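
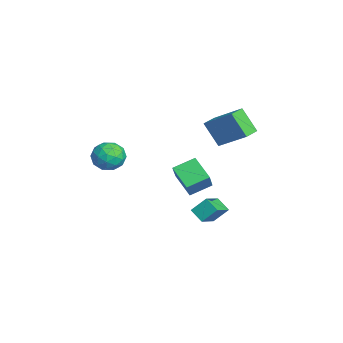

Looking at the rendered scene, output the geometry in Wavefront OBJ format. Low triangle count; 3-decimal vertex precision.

v -3.708 -2.22 -0.846
v -3.216 -2.615 -1.593
v -3.544 -3.565 -0.027
v -3.052 -3.96 -0.774
v -2.65 -3.237 -0.253
v -2.752 -2.406 -0.758
v -4.008 -3.774 -0.862
v -4.11 -2.943 -1.367
v -3.402 -3.576 -1.603
v -2.563 -3.244 -1.226
v -4.197 -2.936 -0.394
v -3.358 -2.604 -0.017
v -3.477 -2.3 -1.291
v -3.283 -3.88 -0.329
v -3.047 -3.455 -0.022
v -2.758 -3.687 -0.461
v -3.204 -2.177 -0.801
v -2.915 -2.409 -1.24
v -2.582 -2.774 -0.452
v -3.845 -3.771 -0.38
v -3.556 -4.003 -0.819
v -4.002 -2.493 -1.159
v -3.713 -2.725 -1.598
v -4.178 -3.406 -1.168
v -3.297 -3.096 -1.736
v -3.2 -3.886 -1.255
v -3.762 -3.777 -1.306
v -3.822 -3.289 -1.604
v -2.804 -2.901 -1.515
v -2.707 -3.691 -1.034
v -2.471 -3.267 -0.727
v -2.53 -2.778 -1.024
v -2.913 -3.466 -1.521
v -4.053 -2.489 -0.586
v -3.956 -3.279 -0.105
v -4.23 -3.402 -0.596
v -4.289 -2.913 -0.893
v -3.56 -2.294 -0.365
v -3.463 -3.084 0.116
v -2.938 -2.891 -0.016
v -2.998 -2.403 -0.314
v -3.847 -2.714 -0.099
v -2.214 0.238 -1.854
v -1.136 -0.057 -0.627
v -2.468 1.429 -1.345
v -1.389 1.134 -0.118
v -1.111 0.826 -2.682
v -0.032 0.531 -1.455
v -1.364 2.017 -2.173
v -0.286 1.722 -0.946
v -0.704 0.831 -3.539
v -0.654 1.61 -2.722
v -1.735 1.578 -4.189
v -1.686 2.357 -3.372
v -0.054 1.303 -4.028
v -0.005 2.082 -3.211
v -1.086 2.05 -4.678
v -1.036 2.829 -3.861
v -4.177 3.286 -0.468
v -4.833 2.595 0.891
v -3.139 4.577 0.688
v -3.795 3.887 2.048
v -3.385 2.613 -0.428
v -4.041 1.923 0.932
v -2.347 3.905 0.729
v -3.003 3.214 2.088
f 1 38 17
f 38 12 41
f 17 41 6
f 38 41 17
f 1 17 13
f 17 6 18
f 13 18 2
f 17 18 13
f 1 13 22
f 13 2 23
f 22 23 8
f 13 23 22
f 1 22 34
f 22 8 37
f 34 37 11
f 22 37 34
f 1 34 38
f 34 11 42
f 38 42 12
f 34 42 38
f 2 18 29
f 18 6 32
f 29 32 10
f 18 32 29
f 6 41 19
f 41 12 40
f 19 40 5
f 41 40 19
f 12 42 39
f 42 11 35
f 39 35 3
f 42 35 39
f 11 37 36
f 37 8 24
f 36 24 7
f 37 24 36
f 8 23 28
f 23 2 25
f 28 25 9
f 23 25 28
f 4 30 16
f 30 10 31
f 16 31 5
f 30 31 16
f 4 16 14
f 16 5 15
f 14 15 3
f 16 15 14
f 4 14 21
f 14 3 20
f 21 20 7
f 14 20 21
f 4 21 26
f 21 7 27
f 26 27 9
f 21 27 26
f 4 26 30
f 26 9 33
f 30 33 10
f 26 33 30
f 5 31 19
f 31 10 32
f 19 32 6
f 31 32 19
f 3 15 39
f 15 5 40
f 39 40 12
f 15 40 39
f 7 20 36
f 20 3 35
f 36 35 11
f 20 35 36
f 9 27 28
f 27 7 24
f 28 24 8
f 27 24 28
f 10 33 29
f 33 9 25
f 29 25 2
f 33 25 29
f 44 46 43
f 47 44 43
f 43 46 45
f 45 47 43
f 44 50 46
f 48 44 47
f 48 50 44
f 46 50 45
f 49 47 45
f 45 50 49
f 49 48 47
f 50 48 49
f 52 54 51
f 55 52 51
f 51 54 53
f 53 55 51
f 52 58 54
f 56 52 55
f 56 58 52
f 54 58 53
f 57 55 53
f 53 58 57
f 57 56 55
f 58 56 57
f 60 62 59
f 63 60 59
f 59 62 61
f 61 63 59
f 60 66 62
f 64 60 63
f 64 66 60
f 62 66 61
f 65 63 61
f 61 66 65
f 65 64 63
f 66 64 65



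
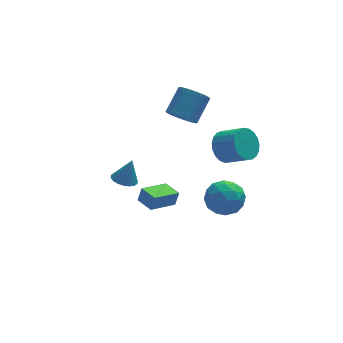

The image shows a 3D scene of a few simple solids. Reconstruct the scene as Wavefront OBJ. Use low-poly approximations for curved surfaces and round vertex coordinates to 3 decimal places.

v -1.45 -0.554 -4.112
v -1.198 -0.455 -3.212
v -1.962 0.52 -4.087
v -1.71 0.619 -3.187
v 0.11 0.201 -4.633
v 0.362 0.3 -3.733
v -0.402 1.275 -4.608
v -0.15 1.374 -3.708
v -3.446 -3.292 1.313
v -2.798 -3.012 1.061
v -2.974 -3.148 2.687
v -2.987 -2.739 1.097
v -3.268 -2.576 1.177
v -3.583 -2.555 1.283
v -3.872 -2.68 1.395
v -4.076 -2.926 1.491
v -4.156 -3.244 1.552
v -4.095 -3.572 1.565
v -3.905 -3.845 1.529
v -3.625 -4.007 1.449
v -3.309 -4.029 1.343
v -3.021 -3.904 1.231
v -2.816 -3.658 1.135
v -2.737 -3.34 1.074
v 2.086 -2.941 2.674
v 2.55 -3.23 1.801
v 3.518 -4.128 2.613
v 3.054 -3.839 3.486
v 2.777 -2.885 1.912
v 3.745 -3.782 2.725
v 2.885 -2.549 2.155
v 3.853 -3.446 2.968
v 2.854 -2.281 2.488
v 3.822 -3.178 3.3
v 2.691 -2.127 2.853
v 3.659 -3.024 3.665
v 2.423 -2.114 3.187
v 3.391 -3.011 3.999
v 2.096 -2.244 3.432
v 3.065 -3.141 4.244
v 1.768 -2.495 3.546
v 2.737 -3.392 4.358
v 1.495 -2.822 3.509
v 2.463 -3.72 4.322
v 1.324 -3.171 3.328
v 2.292 -4.068 4.14
v 1.285 -3.48 3.034
v 2.253 -4.377 3.846
v 1.384 -3.695 2.677
v 2.352 -4.593 3.49
v 1.605 -3.78 2.32
v 2.573 -4.678 3.133
v 1.908 -3.721 2.024
v 2.877 -4.618 2.837
v 2.243 -3.526 1.841
v 3.211 -4.424 2.653
v 1.996 -0.504 -3.618
v 2.671 -0.358 -2.601
v 2.449 -2.442 -3.639
v 3.124 -2.296 -2.622
v 1.9 -2.192 -2.567
v 1.62 -0.994 -2.554
v 3.5 -1.806 -3.686
v 3.22 -0.608 -3.673
v 3.601 -1.162 -2.642
v 2.612 -1.401 -1.951
v 2.508 -1.399 -4.289
v 1.519 -1.638 -3.598
v 2.294 -0.261 -3.108
v 2.826 -2.539 -3.132
v 2.107 -2.478 -3.1
v 2.504 -2.392 -2.502
v 1.676 -0.635 -3.08
v 2.073 -0.549 -2.482
v 1.619 -1.627 -2.463
v 3.047 -2.251 -3.758
v 3.444 -2.165 -3.16
v 2.616 -0.408 -3.738
v 3.013 -0.322 -3.14
v 3.501 -1.173 -3.777
v 3.237 -0.647 -2.534
v 3.504 -1.786 -2.546
v 3.725 -1.498 -3.172
v 3.56 -0.794 -3.164
v 2.656 -0.788 -2.128
v 2.922 -1.927 -2.14
v 2.202 -1.866 -2.108
v 2.038 -1.162 -2.1
v 3.203 -1.26 -2.152
v 2.198 -0.873 -4.1
v 2.464 -2.012 -4.112
v 3.082 -1.638 -4.14
v 2.918 -0.934 -4.132
v 1.616 -1.014 -3.694
v 1.883 -2.153 -3.706
v 1.56 -2.006 -3.076
v 1.395 -1.302 -3.068
v 1.917 -1.54 -4.088
v 0.548 0.581 2.609
v 1.171 0.772 1.931
v 2.135 1.751 3.094
v 1.512 1.559 3.771
v 0.935 1.05 1.892
v 1.899 2.029 3.055
v 0.64 1.257 1.962
v 1.605 2.236 3.125
v 0.332 1.361 2.131
v 1.296 2.34 3.294
v 0.056 1.346 2.372
v 1.02 2.325 3.535
v -0.145 1.214 2.65
v 0.819 2.193 3.812
v -0.24 0.986 2.921
v 0.724 1.965 4.083
v -0.216 0.697 3.144
v 0.748 1.676 4.307
v -0.075 0.389 3.286
v 0.889 1.368 4.449
v 0.161 0.111 3.325
v 1.125 1.09 4.488
v 0.455 -0.096 3.255
v 1.42 0.883 4.418
v 0.764 -0.2 3.086
v 1.728 0.779 4.249
v 1.04 -0.185 2.845
v 2.004 0.794 4.008
v 1.241 -0.053 2.568
v 2.205 0.926 3.73
v 1.336 0.175 2.297
v 2.3 1.154 3.459
v 1.312 0.464 2.073
v 2.276 1.443 3.236
f 2 4 1
f 5 2 1
f 1 4 3
f 3 5 1
f 2 8 4
f 6 2 5
f 6 8 2
f 4 8 3
f 7 5 3
f 3 8 7
f 7 6 5
f 8 6 7
f 10 9 12
f 10 12 11
f 12 9 13
f 12 13 11
f 13 9 14
f 13 14 11
f 14 9 15
f 14 15 11
f 15 9 16
f 15 16 11
f 16 9 17
f 16 17 11
f 17 9 18
f 17 18 11
f 18 9 19
f 18 19 11
f 19 9 20
f 19 20 11
f 20 9 21
f 20 21 11
f 21 9 22
f 21 22 11
f 22 9 23
f 22 23 11
f 23 9 24
f 23 24 11
f 24 9 10
f 24 10 11
f 26 25 29
f 26 29 27
f 27 29 30
f 27 30 28
f 29 25 31
f 29 31 30
f 30 31 32
f 30 32 28
f 31 25 33
f 31 33 32
f 32 33 34
f 32 34 28
f 33 25 35
f 33 35 34
f 34 35 36
f 34 36 28
f 35 25 37
f 35 37 36
f 36 37 38
f 36 38 28
f 37 25 39
f 37 39 38
f 38 39 40
f 38 40 28
f 39 25 41
f 39 41 40
f 40 41 42
f 40 42 28
f 41 25 43
f 41 43 42
f 42 43 44
f 42 44 28
f 43 25 45
f 43 45 44
f 44 45 46
f 44 46 28
f 45 25 47
f 45 47 46
f 46 47 48
f 46 48 28
f 47 25 49
f 47 49 48
f 48 49 50
f 48 50 28
f 49 25 51
f 49 51 50
f 50 51 52
f 50 52 28
f 51 25 53
f 51 53 52
f 52 53 54
f 52 54 28
f 53 25 55
f 53 55 54
f 54 55 56
f 54 56 28
f 55 25 26
f 55 26 56
f 56 26 27
f 56 27 28
f 57 94 73
f 94 68 97
f 73 97 62
f 94 97 73
f 57 73 69
f 73 62 74
f 69 74 58
f 73 74 69
f 57 69 78
f 69 58 79
f 78 79 64
f 69 79 78
f 57 78 90
f 78 64 93
f 90 93 67
f 78 93 90
f 57 90 94
f 90 67 98
f 94 98 68
f 90 98 94
f 58 74 85
f 74 62 88
f 85 88 66
f 74 88 85
f 62 97 75
f 97 68 96
f 75 96 61
f 97 96 75
f 68 98 95
f 98 67 91
f 95 91 59
f 98 91 95
f 67 93 92
f 93 64 80
f 92 80 63
f 93 80 92
f 64 79 84
f 79 58 81
f 84 81 65
f 79 81 84
f 60 86 72
f 86 66 87
f 72 87 61
f 86 87 72
f 60 72 70
f 72 61 71
f 70 71 59
f 72 71 70
f 60 70 77
f 70 59 76
f 77 76 63
f 70 76 77
f 60 77 82
f 77 63 83
f 82 83 65
f 77 83 82
f 60 82 86
f 82 65 89
f 86 89 66
f 82 89 86
f 61 87 75
f 87 66 88
f 75 88 62
f 87 88 75
f 59 71 95
f 71 61 96
f 95 96 68
f 71 96 95
f 63 76 92
f 76 59 91
f 92 91 67
f 76 91 92
f 65 83 84
f 83 63 80
f 84 80 64
f 83 80 84
f 66 89 85
f 89 65 81
f 85 81 58
f 89 81 85
f 100 99 103
f 100 103 101
f 101 103 104
f 101 104 102
f 103 99 105
f 103 105 104
f 104 105 106
f 104 106 102
f 105 99 107
f 105 107 106
f 106 107 108
f 106 108 102
f 107 99 109
f 107 109 108
f 108 109 110
f 108 110 102
f 109 99 111
f 109 111 110
f 110 111 112
f 110 112 102
f 111 99 113
f 111 113 112
f 112 113 114
f 112 114 102
f 113 99 115
f 113 115 114
f 114 115 116
f 114 116 102
f 115 99 117
f 115 117 116
f 116 117 118
f 116 118 102
f 117 99 119
f 117 119 118
f 118 119 120
f 118 120 102
f 119 99 121
f 119 121 120
f 120 121 122
f 120 122 102
f 121 99 123
f 121 123 122
f 122 123 124
f 122 124 102
f 123 99 125
f 123 125 124
f 124 125 126
f 124 126 102
f 125 99 127
f 125 127 126
f 126 127 128
f 126 128 102
f 127 99 129
f 127 129 128
f 128 129 130
f 128 130 102
f 129 99 131
f 129 131 130
f 130 131 132
f 130 132 102
f 131 99 100
f 131 100 132
f 132 100 101
f 132 101 102



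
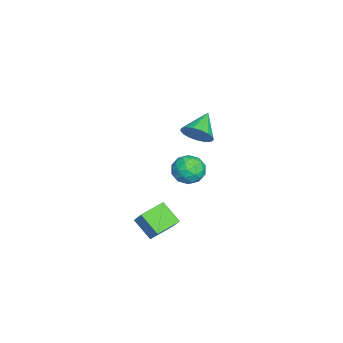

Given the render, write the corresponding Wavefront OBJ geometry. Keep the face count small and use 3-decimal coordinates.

v 2.783 -0.101 3.479
v 3.326 0.153 4.203
v 1.417 0.361 4.341
v 3.296 0.527 3.954
v 3.148 0.757 3.597
v 2.917 0.79 3.213
v 2.655 0.62 2.889
v 2.422 0.284 2.701
v 2.272 -0.141 2.691
v 2.239 -0.556 2.861
v 2.331 -0.867 3.173
v 2.526 -1.002 3.555
v 2.78 -0.931 3.92
v 3.035 -0.67 4.183
v 3.232 -0.279 4.285
v 1.72 -2.418 -3.368
v 2.908 -1.879 -1.973
v 2.416 -1.455 -4.333
v 3.604 -0.916 -2.938
v 2.676 -3.504 -3.762
v 3.864 -2.965 -2.367
v 3.372 -2.541 -4.727
v 4.56 -2.002 -3.332
v -1.759 -0.681 -1.493
v -1.337 -0.028 -2.186
v -0.503 -1.772 -1.754
v -0.081 -1.119 -2.447
v -0.087 -0.872 -1.436
v -0.864 -0.198 -1.274
v -0.976 -1.602 -2.666
v -1.753 -0.928 -2.504
v -0.853 -0.598 -2.91
v -0.303 -0.147 -2.15
v -1.537 -1.653 -1.79
v -0.987 -1.202 -1.03
v -1.659 -0.259 -1.817
v -0.181 -1.541 -2.123
v -0.185 -1.396 -1.529
v 0.063 -1.013 -1.936
v -1.38 -0.358 -1.281
v -1.132 0.025 -1.688
v -0.397 -0.471 -1.247
v -0.708 -1.825 -2.252
v -0.46 -1.442 -2.659
v -1.903 -0.787 -2.004
v -1.655 -0.404 -2.411
v -1.443 -1.329 -2.693
v -1.126 -0.21 -2.65
v -0.387 -0.851 -2.803
v -0.914 -1.135 -2.932
v -1.37 -0.739 -2.837
v -0.803 0.055 -2.203
v -0.064 -0.586 -2.356
v -0.068 -0.441 -1.762
v -0.524 -0.045 -1.667
v -0.518 -0.28 -2.629
v -1.776 -1.214 -1.584
v -1.037 -1.855 -1.737
v -1.316 -1.755 -2.273
v -1.772 -1.359 -2.178
v -1.453 -0.949 -1.137
v -0.714 -1.59 -1.29
v -0.47 -1.061 -1.103
v -0.926 -0.665 -1.008
v -1.322 -1.52 -1.311
f 2 1 4
f 2 4 3
f 4 1 5
f 4 5 3
f 5 1 6
f 5 6 3
f 6 1 7
f 6 7 3
f 7 1 8
f 7 8 3
f 8 1 9
f 8 9 3
f 9 1 10
f 9 10 3
f 10 1 11
f 10 11 3
f 11 1 12
f 11 12 3
f 12 1 13
f 12 13 3
f 13 1 14
f 13 14 3
f 14 1 15
f 14 15 3
f 15 1 2
f 15 2 3
f 17 19 16
f 20 17 16
f 16 19 18
f 18 20 16
f 17 23 19
f 21 17 20
f 21 23 17
f 19 23 18
f 22 20 18
f 18 23 22
f 22 21 20
f 23 21 22
f 24 61 40
f 61 35 64
f 40 64 29
f 61 64 40
f 24 40 36
f 40 29 41
f 36 41 25
f 40 41 36
f 24 36 45
f 36 25 46
f 45 46 31
f 36 46 45
f 24 45 57
f 45 31 60
f 57 60 34
f 45 60 57
f 24 57 61
f 57 34 65
f 61 65 35
f 57 65 61
f 25 41 52
f 41 29 55
f 52 55 33
f 41 55 52
f 29 64 42
f 64 35 63
f 42 63 28
f 64 63 42
f 35 65 62
f 65 34 58
f 62 58 26
f 65 58 62
f 34 60 59
f 60 31 47
f 59 47 30
f 60 47 59
f 31 46 51
f 46 25 48
f 51 48 32
f 46 48 51
f 27 53 39
f 53 33 54
f 39 54 28
f 53 54 39
f 27 39 37
f 39 28 38
f 37 38 26
f 39 38 37
f 27 37 44
f 37 26 43
f 44 43 30
f 37 43 44
f 27 44 49
f 44 30 50
f 49 50 32
f 44 50 49
f 27 49 53
f 49 32 56
f 53 56 33
f 49 56 53
f 28 54 42
f 54 33 55
f 42 55 29
f 54 55 42
f 26 38 62
f 38 28 63
f 62 63 35
f 38 63 62
f 30 43 59
f 43 26 58
f 59 58 34
f 43 58 59
f 32 50 51
f 50 30 47
f 51 47 31
f 50 47 51
f 33 56 52
f 56 32 48
f 52 48 25
f 56 48 52



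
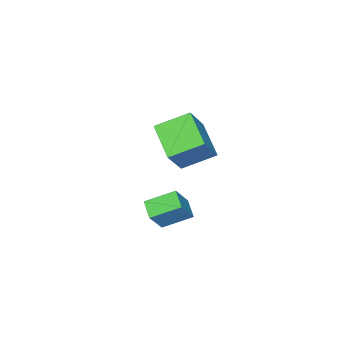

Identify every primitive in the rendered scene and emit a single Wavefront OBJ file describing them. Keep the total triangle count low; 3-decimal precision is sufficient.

v 1.489 -0.266 2.374
v 0.938 -1.02 2.76
v 0.512 0.785 3.032
v -0.039 0.032 3.418
v 2.399 -0.252 3.702
v 1.848 -1.005 4.088
v 1.422 0.8 4.36
v 0.871 0.046 4.746
v -4.136 -4.383 3.102
v -5.401 -3.176 3.895
v -3.161 -2.776 2.212
v -4.426 -1.569 3.005
v -2.854 -4.191 4.855
v -4.119 -2.984 5.648
v -1.879 -2.584 3.965
v -3.144 -1.377 4.758
f 2 4 1
f 5 2 1
f 1 4 3
f 3 5 1
f 2 8 4
f 6 2 5
f 6 8 2
f 4 8 3
f 7 5 3
f 3 8 7
f 7 6 5
f 8 6 7
f 10 12 9
f 13 10 9
f 9 12 11
f 11 13 9
f 10 16 12
f 14 10 13
f 14 16 10
f 12 16 11
f 15 13 11
f 11 16 15
f 15 14 13
f 16 14 15



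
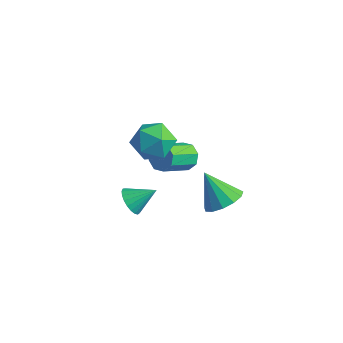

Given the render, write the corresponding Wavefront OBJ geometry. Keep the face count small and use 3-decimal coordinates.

v -3.583 -1.839 3.126
v -2.804 -1.094 2.626
v -2.336 -3.286 2.914
v -1.557 -2.541 2.414
v -1.813 -2.444 3.57
v -2.584 -1.549 3.701
v -2.556 -2.831 1.839
v -3.327 -1.936 1.97
v -2.17 -1.707 1.83
v -1.71 -1.468 2.9
v -3.43 -2.912 2.64
v -2.97 -2.673 3.71
v -2.801 0.385 -0.547
v -2.02 0.265 -0.567
v -2.238 -1.305 0.387
v -3.019 -1.185 0.407
v -2.193 0.583 -0.082
v -2.411 -0.987 0.871
v -2.722 0.785 0.13
v -2.94 -0.785 1.083
v -3.297 0.753 -0.054
v -3.515 -0.817 0.899
v -3.582 0.505 -0.527
v -3.8 -1.065 0.427
v -3.409 0.187 -1.011
v -3.627 -1.383 -0.058
v -2.88 -0.015 -1.223
v -3.098 -1.585 -0.27
v -2.305 0.017 -1.039
v -2.523 -1.553 -0.086
v -4.404 -1.872 -3.649
v -4.08 -1.571 -4.351
v -3.556 -0.928 -2.851
v -4.353 -1.365 -4.304
v -4.635 -1.247 -4.144
v -4.877 -1.237 -3.898
v -5.038 -1.337 -3.609
v -5.088 -1.53 -3.327
v -5.021 -1.781 -3.101
v -4.847 -2.049 -2.969
v -4.596 -2.286 -2.955
v -4.313 -2.451 -3.061
v -4.045 -2.517 -3.269
v -3.839 -2.471 -3.542
v -3.731 -2.321 -3.834
v -3.74 -2.094 -4.094
v -3.863 -1.829 -4.277
v -0.664 0.759 -3.015
v 0.134 1.13 -2.372
v -1.876 0.681 -1.465
v -0.164 1.625 -2.58
v -0.621 1.845 -2.927
v -1.092 1.72 -3.301
v -1.426 1.29 -3.585
v -1.519 0.692 -3.688
v -1.34 0.115 -3.577
v -0.946 -0.257 -3.288
v -0.463 -0.307 -2.912
v -0.043 -0.018 -2.57
v 0.179 0.518 -2.368
f 1 12 6
f 1 6 2
f 1 2 8
f 1 8 11
f 1 11 12
f 2 6 10
f 6 12 5
f 12 11 3
f 11 8 7
f 8 2 9
f 4 10 5
f 4 5 3
f 4 3 7
f 4 7 9
f 4 9 10
f 5 10 6
f 3 5 12
f 7 3 11
f 9 7 8
f 10 9 2
f 14 13 17
f 14 17 15
f 15 17 18
f 15 18 16
f 17 13 19
f 17 19 18
f 18 19 20
f 18 20 16
f 19 13 21
f 19 21 20
f 20 21 22
f 20 22 16
f 21 13 23
f 21 23 22
f 22 23 24
f 22 24 16
f 23 13 25
f 23 25 24
f 24 25 26
f 24 26 16
f 25 13 27
f 25 27 26
f 26 27 28
f 26 28 16
f 27 13 29
f 27 29 28
f 28 29 30
f 28 30 16
f 29 13 14
f 29 14 30
f 30 14 15
f 30 15 16
f 32 31 34
f 32 34 33
f 34 31 35
f 34 35 33
f 35 31 36
f 35 36 33
f 36 31 37
f 36 37 33
f 37 31 38
f 37 38 33
f 38 31 39
f 38 39 33
f 39 31 40
f 39 40 33
f 40 31 41
f 40 41 33
f 41 31 42
f 41 42 33
f 42 31 43
f 42 43 33
f 43 31 44
f 43 44 33
f 44 31 45
f 44 45 33
f 45 31 46
f 45 46 33
f 46 31 47
f 46 47 33
f 47 31 32
f 47 32 33
f 49 48 51
f 49 51 50
f 51 48 52
f 51 52 50
f 52 48 53
f 52 53 50
f 53 48 54
f 53 54 50
f 54 48 55
f 54 55 50
f 55 48 56
f 55 56 50
f 56 48 57
f 56 57 50
f 57 48 58
f 57 58 50
f 58 48 59
f 58 59 50
f 59 48 60
f 59 60 50
f 60 48 49
f 60 49 50



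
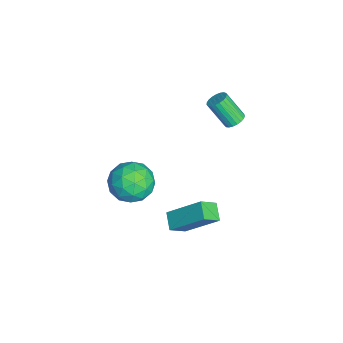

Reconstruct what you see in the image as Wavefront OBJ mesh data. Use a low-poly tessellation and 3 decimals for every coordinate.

v 2.552 0.308 -1.934
v 3.005 1.768 -0.598
v 2.14 0.99 -2.539
v 2.593 2.449 -1.202
v 3.347 0.431 -2.338
v 3.8 1.89 -1.001
v 2.935 1.112 -2.942
v 3.388 2.572 -1.606
v 1.119 -0.847 -0.749
v 1.913 -0.166 -0.431
v 2.027 -2.214 -0.089
v 2.821 -1.533 0.229
v 1.846 -1.505 0.724
v 1.285 -0.66 0.315
v 2.655 -1.72 -0.835
v 2.094 -0.875 -1.244
v 2.863 -0.706 -0.484
v 2.362 -0.572 0.479
v 1.578 -1.808 -0.999
v 1.077 -1.674 -0.036
v 1.436 -0.386 -0.648
v 2.504 -1.994 0.128
v 1.931 -1.977 0.419
v 2.397 -1.576 0.606
v 1.067 -0.677 -0.21
v 1.534 -0.276 -0.023
v 1.494 -1.063 0.656
v 2.406 -2.104 -0.497
v 2.873 -1.703 -0.31
v 1.543 -0.804 -1.126
v 2.009 -0.403 -0.939
v 2.446 -1.317 -1.176
v 2.461 -0.303 -0.493
v 2.995 -1.107 -0.104
v 2.897 -1.217 -0.73
v 2.567 -0.72 -0.97
v 2.167 -0.225 0.074
v 2.701 -1.028 0.462
v 2.128 -1.012 0.752
v 1.798 -0.515 0.512
v 2.725 -0.542 0.042
v 1.239 -1.352 -0.982
v 1.773 -2.155 -0.594
v 2.142 -1.865 -1.032
v 1.812 -1.368 -1.272
v 0.945 -1.273 -0.416
v 1.479 -2.077 -0.027
v 1.373 -1.66 0.45
v 1.043 -1.163 0.21
v 1.215 -1.838 -0.562
v 0.66 3.256 2.759
v 1.103 3.003 2.729
v 0.742 2.232 3.891
v 0.3 2.484 3.921
v 1.154 3.167 2.854
v 0.793 2.396 4.015
v 1.119 3.346 2.962
v 0.759 2.575 4.124
v 1.006 3.51 3.035
v 0.645 2.739 4.197
v 0.832 3.629 3.061
v 0.472 2.858 4.222
v 0.629 3.684 3.034
v 0.269 2.913 4.196
v 0.431 3.665 2.96
v 0.071 2.894 4.121
v 0.273 3.575 2.851
v -0.087 2.804 4.013
v 0.182 3.429 2.726
v -0.179 2.658 3.888
v 0.173 3.254 2.607
v -0.187 2.483 3.769
v 0.249 3.079 2.515
v -0.111 2.308 3.676
v 0.396 2.935 2.464
v 0.035 2.163 3.626
v 0.588 2.845 2.465
v 0.228 2.074 3.626
v 0.793 2.827 2.516
v 0.433 2.056 3.678
v 0.975 2.883 2.61
v 0.615 2.112 3.771
f 2 4 1
f 5 2 1
f 1 4 3
f 3 5 1
f 2 8 4
f 6 2 5
f 6 8 2
f 4 8 3
f 7 5 3
f 3 8 7
f 7 6 5
f 8 6 7
f 9 46 25
f 46 20 49
f 25 49 14
f 46 49 25
f 9 25 21
f 25 14 26
f 21 26 10
f 25 26 21
f 9 21 30
f 21 10 31
f 30 31 16
f 21 31 30
f 9 30 42
f 30 16 45
f 42 45 19
f 30 45 42
f 9 42 46
f 42 19 50
f 46 50 20
f 42 50 46
f 10 26 37
f 26 14 40
f 37 40 18
f 26 40 37
f 14 49 27
f 49 20 48
f 27 48 13
f 49 48 27
f 20 50 47
f 50 19 43
f 47 43 11
f 50 43 47
f 19 45 44
f 45 16 32
f 44 32 15
f 45 32 44
f 16 31 36
f 31 10 33
f 36 33 17
f 31 33 36
f 12 38 24
f 38 18 39
f 24 39 13
f 38 39 24
f 12 24 22
f 24 13 23
f 22 23 11
f 24 23 22
f 12 22 29
f 22 11 28
f 29 28 15
f 22 28 29
f 12 29 34
f 29 15 35
f 34 35 17
f 29 35 34
f 12 34 38
f 34 17 41
f 38 41 18
f 34 41 38
f 13 39 27
f 39 18 40
f 27 40 14
f 39 40 27
f 11 23 47
f 23 13 48
f 47 48 20
f 23 48 47
f 15 28 44
f 28 11 43
f 44 43 19
f 28 43 44
f 17 35 36
f 35 15 32
f 36 32 16
f 35 32 36
f 18 41 37
f 41 17 33
f 37 33 10
f 41 33 37
f 52 51 55
f 52 55 53
f 53 55 56
f 53 56 54
f 55 51 57
f 55 57 56
f 56 57 58
f 56 58 54
f 57 51 59
f 57 59 58
f 58 59 60
f 58 60 54
f 59 51 61
f 59 61 60
f 60 61 62
f 60 62 54
f 61 51 63
f 61 63 62
f 62 63 64
f 62 64 54
f 63 51 65
f 63 65 64
f 64 65 66
f 64 66 54
f 65 51 67
f 65 67 66
f 66 67 68
f 66 68 54
f 67 51 69
f 67 69 68
f 68 69 70
f 68 70 54
f 69 51 71
f 69 71 70
f 70 71 72
f 70 72 54
f 71 51 73
f 71 73 72
f 72 73 74
f 72 74 54
f 73 51 75
f 73 75 74
f 74 75 76
f 74 76 54
f 75 51 77
f 75 77 76
f 76 77 78
f 76 78 54
f 77 51 79
f 77 79 78
f 78 79 80
f 78 80 54
f 79 51 81
f 79 81 80
f 80 81 82
f 80 82 54
f 81 51 52
f 81 52 82
f 82 52 53
f 82 53 54



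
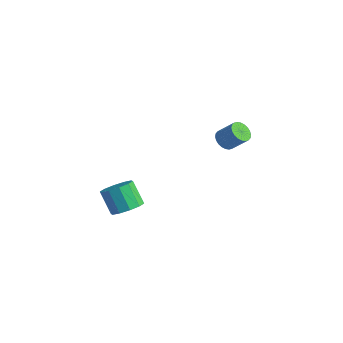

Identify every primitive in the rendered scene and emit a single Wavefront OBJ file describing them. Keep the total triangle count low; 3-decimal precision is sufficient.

v -3.252 -2.565 -3.879
v -2.659 -2.912 -3.432
v -3.454 -2.882 -2.354
v -4.048 -2.535 -2.801
v -2.602 -2.409 -3.404
v -3.398 -2.379 -2.326
v -2.794 -1.966 -3.558
v -3.589 -1.936 -2.48
v -3.161 -1.751 -3.834
v -3.956 -1.721 -2.756
v -3.562 -1.848 -4.128
v -4.358 -1.818 -3.05
v -3.846 -2.218 -4.326
v -4.641 -2.188 -3.248
v -3.902 -2.721 -4.354
v -4.698 -2.691 -3.276
v -3.711 -3.164 -4.2
v -4.506 -3.134 -3.122
v -3.344 -3.379 -3.924
v -4.139 -3.349 -2.846
v -2.942 -3.282 -3.63
v -3.738 -3.252 -2.552
v -3.22 3.453 -2.102
v -2.798 3.092 -2.329
v -2.059 3.425 -1.485
v -2.48 3.787 -1.258
v -2.755 3.291 -2.445
v -2.016 3.624 -1.601
v -2.783 3.514 -2.509
v -2.044 3.848 -1.665
v -2.877 3.729 -2.51
v -2.138 4.062 -1.667
v -3.024 3.901 -2.45
v -2.285 4.234 -1.607
v -3.2 4.005 -2.337
v -2.461 4.338 -1.493
v -3.38 4.025 -2.188
v -2.64 4.359 -1.344
v -3.534 3.958 -2.025
v -2.795 4.292 -1.182
v -3.641 3.815 -1.875
v -2.902 4.148 -1.031
v -3.684 3.616 -1.759
v -2.945 3.949 -0.915
v -3.656 3.392 -1.695
v -2.917 3.726 -0.851
v -3.562 3.178 -1.693
v -2.823 3.511 -0.85
v -3.415 3.006 -1.753
v -2.676 3.339 -0.91
v -3.239 2.902 -1.867
v -2.5 3.235 -1.023
v -3.06 2.881 -2.016
v -2.32 3.215 -1.172
v -2.905 2.948 -2.178
v -2.166 3.282 -1.335
f 2 1 5
f 2 5 3
f 3 5 6
f 3 6 4
f 5 1 7
f 5 7 6
f 6 7 8
f 6 8 4
f 7 1 9
f 7 9 8
f 8 9 10
f 8 10 4
f 9 1 11
f 9 11 10
f 10 11 12
f 10 12 4
f 11 1 13
f 11 13 12
f 12 13 14
f 12 14 4
f 13 1 15
f 13 15 14
f 14 15 16
f 14 16 4
f 15 1 17
f 15 17 16
f 16 17 18
f 16 18 4
f 17 1 19
f 17 19 18
f 18 19 20
f 18 20 4
f 19 1 21
f 19 21 20
f 20 21 22
f 20 22 4
f 21 1 2
f 21 2 22
f 22 2 3
f 22 3 4
f 24 23 27
f 24 27 25
f 25 27 28
f 25 28 26
f 27 23 29
f 27 29 28
f 28 29 30
f 28 30 26
f 29 23 31
f 29 31 30
f 30 31 32
f 30 32 26
f 31 23 33
f 31 33 32
f 32 33 34
f 32 34 26
f 33 23 35
f 33 35 34
f 34 35 36
f 34 36 26
f 35 23 37
f 35 37 36
f 36 37 38
f 36 38 26
f 37 23 39
f 37 39 38
f 38 39 40
f 38 40 26
f 39 23 41
f 39 41 40
f 40 41 42
f 40 42 26
f 41 23 43
f 41 43 42
f 42 43 44
f 42 44 26
f 43 23 45
f 43 45 44
f 44 45 46
f 44 46 26
f 45 23 47
f 45 47 46
f 46 47 48
f 46 48 26
f 47 23 49
f 47 49 48
f 48 49 50
f 48 50 26
f 49 23 51
f 49 51 50
f 50 51 52
f 50 52 26
f 51 23 53
f 51 53 52
f 52 53 54
f 52 54 26
f 53 23 55
f 53 55 54
f 54 55 56
f 54 56 26
f 55 23 24
f 55 24 56
f 56 24 25
f 56 25 26



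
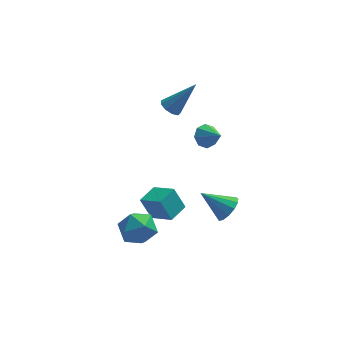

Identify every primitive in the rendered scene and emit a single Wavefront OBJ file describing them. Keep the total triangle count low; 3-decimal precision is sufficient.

v 0.18 -1.562 -2.974
v 0.94 -1.833 -3.563
v -0.28 -3.107 -2.857
v 0.48 -3.378 -3.446
v 0.659 -3.038 -2.523
v 0.943 -2.084 -2.596
v -0.283 -2.856 -3.824
v 0.001 -1.902 -3.897
v 0.654 -2.633 -4.088
v 1.236 -2.746 -3.284
v -0.576 -2.194 -3.136
v 0.006 -2.307 -2.332
v 4.453 -1.918 -2.451
v 4.813 -1.313 -2.165
v 3.207 -1.622 -1.509
v 4.591 -1.172 -2.502
v 4.325 -1.268 -2.824
v 4.1 -1.57 -3.027
v 3.986 -1.982 -3.048
v 4.021 -2.374 -2.879
v 4.193 -2.621 -2.574
v 4.447 -2.645 -2.231
v 4.704 -2.438 -1.957
v 4.88 -2.066 -1.84
v 4.921 -1.646 -1.918
v 1.916 -1.03 -4.025
v 1.389 -0.81 -2.868
v 1.002 -0.245 -4.589
v 0.476 -0.025 -3.432
v 2.584 -0.155 -3.888
v 2.058 0.065 -2.731
v 1.671 0.63 -4.452
v 1.144 0.85 -3.295
v 2.022 3.822 0.08
v 2.367 3.385 -0.143
v 3.238 3.998 1.62
v 2.494 3.749 -0.284
v 2.399 4.147 -0.255
v 2.129 4.394 -0.069
v 1.808 4.373 0.186
v 1.588 4.094 0.392
v 1.571 3.689 0.452
v 1.765 3.345 0.337
v 2.079 3.226 0.103
v 3.672 2.73 -1.187
v 4.102 2.631 -1.718
v 4.328 1.97 -0.513
v 4.251 3.033 -1.409
v 4.06 3.258 -0.971
v 3.642 3.173 -0.659
v 3.241 2.829 -0.657
v 3.093 2.427 -0.966
v 3.284 2.203 -1.404
v 3.702 2.287 -1.716
f 1 12 6
f 1 6 2
f 1 2 8
f 1 8 11
f 1 11 12
f 2 6 10
f 6 12 5
f 12 11 3
f 11 8 7
f 8 2 9
f 4 10 5
f 4 5 3
f 4 3 7
f 4 7 9
f 4 9 10
f 5 10 6
f 3 5 12
f 7 3 11
f 9 7 8
f 10 9 2
f 14 13 16
f 14 16 15
f 16 13 17
f 16 17 15
f 17 13 18
f 17 18 15
f 18 13 19
f 18 19 15
f 19 13 20
f 19 20 15
f 20 13 21
f 20 21 15
f 21 13 22
f 21 22 15
f 22 13 23
f 22 23 15
f 23 13 24
f 23 24 15
f 24 13 25
f 24 25 15
f 25 13 14
f 25 14 15
f 27 29 26
f 30 27 26
f 26 29 28
f 28 30 26
f 27 33 29
f 31 27 30
f 31 33 27
f 29 33 28
f 32 30 28
f 28 33 32
f 32 31 30
f 33 31 32
f 35 34 37
f 35 37 36
f 37 34 38
f 37 38 36
f 38 34 39
f 38 39 36
f 39 34 40
f 39 40 36
f 40 34 41
f 40 41 36
f 41 34 42
f 41 42 36
f 42 34 43
f 42 43 36
f 43 34 44
f 43 44 36
f 44 34 35
f 44 35 36
f 46 45 48
f 46 48 47
f 48 45 49
f 48 49 47
f 49 45 50
f 49 50 47
f 50 45 51
f 50 51 47
f 51 45 52
f 51 52 47
f 52 45 53
f 52 53 47
f 53 45 54
f 53 54 47
f 54 45 46
f 54 46 47



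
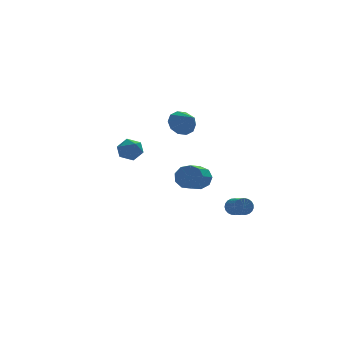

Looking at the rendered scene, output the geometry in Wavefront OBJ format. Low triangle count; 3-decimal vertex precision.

v 0.721 -2.857 0.236
v 1.278 -3.036 0.825
v 0.276 -4.222 1.412
v -0.281 -4.043 0.824
v 0.918 -2.639 1.012
v -0.083 -3.825 1.6
v 0.466 -2.344 0.837
v -0.536 -3.53 1.425
v 0.133 -2.289 0.38
v -0.869 -3.475 0.968
v 0.075 -2.5 -0.144
v -0.927 -3.686 0.444
v 0.319 -2.878 -0.49
v -0.682 -4.064 0.098
v 0.751 -3.246 -0.496
v -0.25 -4.432 0.091
v 1.169 -3.432 -0.16
v 0.168 -4.618 0.427
v 1.377 -3.349 0.362
v 0.376 -4.535 0.949
v 2.425 4.374 1.997
v 3.335 4.456 1.739
v 2.755 3.126 2.763
v 3.263 4.747 2.244
v 2.871 4.895 2.655
v 2.308 4.844 2.815
v 1.79 4.614 2.662
v 1.515 4.291 2.256
v 1.587 4.001 1.751
v 1.979 3.852 1.34
v 2.541 3.903 1.18
v 3.06 4.134 1.332
v 2.72 -3.279 -2.094
v 3.072 -3.08 -1.652
v 3.193 -4.202 -1.243
v 2.84 -4.401 -1.686
v 2.846 -3.066 -1.548
v 2.966 -4.188 -1.139
v 2.598 -3.09 -1.538
v 2.718 -4.212 -1.13
v 2.371 -3.146 -1.625
v 2.491 -4.267 -1.216
v 2.204 -3.225 -1.793
v 2.324 -4.347 -1.384
v 2.126 -3.313 -2.013
v 2.247 -4.435 -1.604
v 2.151 -3.396 -2.247
v 2.272 -4.518 -1.838
v 2.275 -3.458 -2.455
v 2.395 -4.58 -2.046
v 2.475 -3.49 -2.6
v 2.595 -4.611 -2.191
v 2.718 -3.485 -2.658
v 2.838 -4.606 -2.249
v 2.961 -3.444 -2.618
v 3.081 -4.566 -2.21
v 3.162 -3.375 -2.488
v 3.282 -4.497 -2.08
v 3.287 -3.289 -2.29
v 3.407 -4.411 -1.881
v 3.314 -3.202 -2.058
v 3.434 -4.324 -1.649
v 3.238 -3.128 -1.832
v 3.358 -4.25 -1.423
v -2.327 2.177 1.332
v -1.864 2.181 0.604
v -1.556 1.119 1.816
v -1.093 1.123 1.088
v -1.027 1.778 1.645
v -1.503 2.432 1.346
v -1.917 0.868 1.074
v -2.393 1.522 0.775
v -1.61 1.372 0.445
v -1.061 1.935 0.798
v -2.359 1.365 1.622
v -1.81 1.928 1.975
f 2 1 5
f 2 5 3
f 3 5 6
f 3 6 4
f 5 1 7
f 5 7 6
f 6 7 8
f 6 8 4
f 7 1 9
f 7 9 8
f 8 9 10
f 8 10 4
f 9 1 11
f 9 11 10
f 10 11 12
f 10 12 4
f 11 1 13
f 11 13 12
f 12 13 14
f 12 14 4
f 13 1 15
f 13 15 14
f 14 15 16
f 14 16 4
f 15 1 17
f 15 17 16
f 16 17 18
f 16 18 4
f 17 1 19
f 17 19 18
f 18 19 20
f 18 20 4
f 19 1 2
f 19 2 20
f 20 2 3
f 20 3 4
f 22 21 24
f 22 24 23
f 24 21 25
f 24 25 23
f 25 21 26
f 25 26 23
f 26 21 27
f 26 27 23
f 27 21 28
f 27 28 23
f 28 21 29
f 28 29 23
f 29 21 30
f 29 30 23
f 30 21 31
f 30 31 23
f 31 21 32
f 31 32 23
f 32 21 22
f 32 22 23
f 34 33 37
f 34 37 35
f 35 37 38
f 35 38 36
f 37 33 39
f 37 39 38
f 38 39 40
f 38 40 36
f 39 33 41
f 39 41 40
f 40 41 42
f 40 42 36
f 41 33 43
f 41 43 42
f 42 43 44
f 42 44 36
f 43 33 45
f 43 45 44
f 44 45 46
f 44 46 36
f 45 33 47
f 45 47 46
f 46 47 48
f 46 48 36
f 47 33 49
f 47 49 48
f 48 49 50
f 48 50 36
f 49 33 51
f 49 51 50
f 50 51 52
f 50 52 36
f 51 33 53
f 51 53 52
f 52 53 54
f 52 54 36
f 53 33 55
f 53 55 54
f 54 55 56
f 54 56 36
f 55 33 57
f 55 57 56
f 56 57 58
f 56 58 36
f 57 33 59
f 57 59 58
f 58 59 60
f 58 60 36
f 59 33 61
f 59 61 60
f 60 61 62
f 60 62 36
f 61 33 63
f 61 63 62
f 62 63 64
f 62 64 36
f 63 33 34
f 63 34 64
f 64 34 35
f 64 35 36
f 65 76 70
f 65 70 66
f 65 66 72
f 65 72 75
f 65 75 76
f 66 70 74
f 70 76 69
f 76 75 67
f 75 72 71
f 72 66 73
f 68 74 69
f 68 69 67
f 68 67 71
f 68 71 73
f 68 73 74
f 69 74 70
f 67 69 76
f 71 67 75
f 73 71 72
f 74 73 66



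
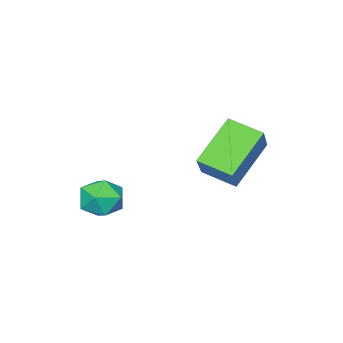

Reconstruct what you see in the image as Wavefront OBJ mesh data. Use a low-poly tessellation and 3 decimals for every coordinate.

v -0.319 1.091 0.341
v -0.023 1.39 -0.375
v 0.843 0.45 0.555
v 1.139 0.749 -0.161
v 1.007 1.261 0.48
v 0.289 1.657 0.348
v 0.531 0.183 -0.168
v -0.187 0.579 -0.3
v 0.503 0.829 -0.689
v 0.797 1.495 -0.289
v 0.023 0.345 0.469
v 0.317 1.011 0.869
v -2.19 2.694 0.904
v -3.673 2.626 2.168
v -2.551 3.835 0.542
v -4.034 3.767 1.806
v -1.306 3.313 1.974
v -2.789 3.245 3.238
v -1.667 4.454 1.612
v -3.15 4.386 2.876
f 1 12 6
f 1 6 2
f 1 2 8
f 1 8 11
f 1 11 12
f 2 6 10
f 6 12 5
f 12 11 3
f 11 8 7
f 8 2 9
f 4 10 5
f 4 5 3
f 4 3 7
f 4 7 9
f 4 9 10
f 5 10 6
f 3 5 12
f 7 3 11
f 9 7 8
f 10 9 2
f 14 16 13
f 17 14 13
f 13 16 15
f 15 17 13
f 14 20 16
f 18 14 17
f 18 20 14
f 16 20 15
f 19 17 15
f 15 20 19
f 19 18 17
f 20 18 19



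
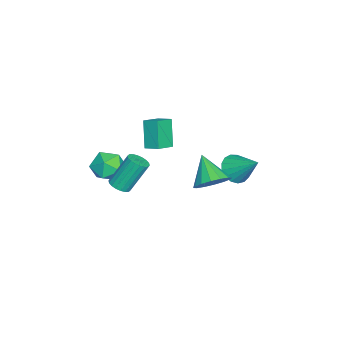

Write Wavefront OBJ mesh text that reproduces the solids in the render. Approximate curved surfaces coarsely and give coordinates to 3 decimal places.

v -3.314 2.239 -1.761
v -2.62 2.519 -2.454
v -2.566 3.661 -0.439
v -3.002 2.808 -2.548
v -3.455 2.966 -2.462
v -3.877 2.958 -2.216
v -4.169 2.786 -1.865
v -4.265 2.488 -1.49
v -4.144 2.133 -1.178
v -3.832 1.803 -0.999
v -3.401 1.572 -0.994
v -2.951 1.495 -1.166
v -2.583 1.588 -1.474
v -2.383 1.83 -1.847
v -2.396 2.166 -2.201
v -2.549 -2.01 -0.018
v -3.423 -2.306 1.654
v -2.236 -1.137 0.3
v -3.11 -1.434 1.973
v -1.47 -2.566 0.447
v -2.344 -2.863 2.12
v -1.157 -1.694 0.766
v -2.031 -1.99 2.438
v 2.349 2.183 1.163
v 3.143 2.261 1.89
v 1.231 1.317 2.477
v 2.847 2.731 1.948
v 2.418 3.055 1.796
v 1.97 3.145 1.474
v 1.623 2.977 1.069
v 1.471 2.596 0.688
v 1.555 2.104 0.436
v 1.851 1.634 0.378
v 2.28 1.31 0.53
v 2.728 1.22 0.852
v 3.075 1.388 1.258
v 3.227 1.769 1.638
v 2.638 -2.87 2.733
v 3.406 -2.561 2.034
v 2.334 -4.299 1.766
v 3.102 -3.99 1.067
v 3.375 -4.313 2.064
v 3.563 -3.429 2.662
v 2.177 -3.431 1.138
v 2.365 -2.547 1.736
v 3.121 -2.907 1.049
v 3.861 -3.452 1.621
v 1.879 -3.408 2.179
v 2.619 -3.953 2.751
v 4.235 -2.407 1.5
v 4.713 -1.962 1.413
v 4.184 -1.047 3.193
v 3.705 -1.493 3.28
v 4.483 -1.837 1.281
v 3.954 -0.922 3.06
v 4.203 -1.825 1.191
v 3.674 -0.91 2.971
v 3.93 -1.929 1.163
v 3.401 -1.014 2.943
v 3.717 -2.127 1.202
v 3.188 -1.212 2.982
v 3.606 -2.381 1.3
v 3.077 -1.466 3.079
v 3.62 -2.64 1.437
v 3.091 -1.725 3.217
v 3.756 -2.853 1.587
v 3.227 -1.938 3.367
v 3.986 -2.978 1.72
v 3.457 -2.063 3.499
v 4.266 -2.99 1.809
v 3.737 -2.075 3.589
v 4.539 -2.886 1.837
v 4.01 -1.971 3.617
v 4.752 -2.688 1.798
v 4.223 -1.773 3.578
v 4.863 -2.434 1.701
v 4.334 -1.519 3.48
v 4.849 -2.175 1.563
v 4.32 -1.26 3.343
f 2 1 4
f 2 4 3
f 4 1 5
f 4 5 3
f 5 1 6
f 5 6 3
f 6 1 7
f 6 7 3
f 7 1 8
f 7 8 3
f 8 1 9
f 8 9 3
f 9 1 10
f 9 10 3
f 10 1 11
f 10 11 3
f 11 1 12
f 11 12 3
f 12 1 13
f 12 13 3
f 13 1 14
f 13 14 3
f 14 1 15
f 14 15 3
f 15 1 2
f 15 2 3
f 17 19 16
f 20 17 16
f 16 19 18
f 18 20 16
f 17 23 19
f 21 17 20
f 21 23 17
f 19 23 18
f 22 20 18
f 18 23 22
f 22 21 20
f 23 21 22
f 25 24 27
f 25 27 26
f 27 24 28
f 27 28 26
f 28 24 29
f 28 29 26
f 29 24 30
f 29 30 26
f 30 24 31
f 30 31 26
f 31 24 32
f 31 32 26
f 32 24 33
f 32 33 26
f 33 24 34
f 33 34 26
f 34 24 35
f 34 35 26
f 35 24 36
f 35 36 26
f 36 24 37
f 36 37 26
f 37 24 25
f 37 25 26
f 38 49 43
f 38 43 39
f 38 39 45
f 38 45 48
f 38 48 49
f 39 43 47
f 43 49 42
f 49 48 40
f 48 45 44
f 45 39 46
f 41 47 42
f 41 42 40
f 41 40 44
f 41 44 46
f 41 46 47
f 42 47 43
f 40 42 49
f 44 40 48
f 46 44 45
f 47 46 39
f 51 50 54
f 51 54 52
f 52 54 55
f 52 55 53
f 54 50 56
f 54 56 55
f 55 56 57
f 55 57 53
f 56 50 58
f 56 58 57
f 57 58 59
f 57 59 53
f 58 50 60
f 58 60 59
f 59 60 61
f 59 61 53
f 60 50 62
f 60 62 61
f 61 62 63
f 61 63 53
f 62 50 64
f 62 64 63
f 63 64 65
f 63 65 53
f 64 50 66
f 64 66 65
f 65 66 67
f 65 67 53
f 66 50 68
f 66 68 67
f 67 68 69
f 67 69 53
f 68 50 70
f 68 70 69
f 69 70 71
f 69 71 53
f 70 50 72
f 70 72 71
f 71 72 73
f 71 73 53
f 72 50 74
f 72 74 73
f 73 74 75
f 73 75 53
f 74 50 76
f 74 76 75
f 75 76 77
f 75 77 53
f 76 50 78
f 76 78 77
f 77 78 79
f 77 79 53
f 78 50 51
f 78 51 79
f 79 51 52
f 79 52 53



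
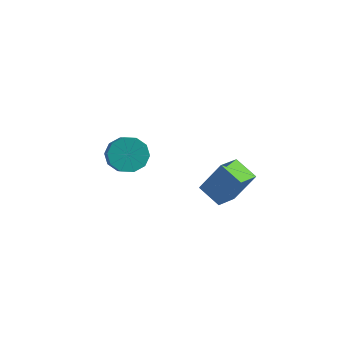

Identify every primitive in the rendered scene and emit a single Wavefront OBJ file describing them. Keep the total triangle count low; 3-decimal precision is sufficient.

v -4.04 -1.922 -0.491
v -3.146 -1.926 -1.06
v -2.425 -3.023 0.083
v -3.32 -3.018 0.651
v -3.104 -1.442 -0.621
v -2.384 -2.538 0.522
v -3.42 -1.14 -0.133
v -2.7 -2.237 1.01
v -3.973 -1.138 0.219
v -3.253 -2.234 1.361
v -4.552 -1.434 0.299
v -3.831 -2.531 1.442
v -4.935 -1.917 0.077
v -4.214 -3.014 1.22
v -4.976 -2.402 -0.362
v -4.256 -3.498 0.781
v -4.66 -2.703 -0.85
v -3.94 -3.8 0.293
v -4.107 -2.706 -1.201
v -3.387 -3.802 -0.059
v -3.529 -2.409 -1.282
v -2.808 -3.506 -0.139
v 2.117 -4.441 -0.113
v 0.898 -4.001 0.417
v 2.361 -3.068 -0.692
v 1.142 -2.628 -0.162
v 3.018 -3.912 1.522
v 1.799 -3.472 2.052
v 3.262 -2.539 0.943
v 2.043 -2.099 1.473
f 2 1 5
f 2 5 3
f 3 5 6
f 3 6 4
f 5 1 7
f 5 7 6
f 6 7 8
f 6 8 4
f 7 1 9
f 7 9 8
f 8 9 10
f 8 10 4
f 9 1 11
f 9 11 10
f 10 11 12
f 10 12 4
f 11 1 13
f 11 13 12
f 12 13 14
f 12 14 4
f 13 1 15
f 13 15 14
f 14 15 16
f 14 16 4
f 15 1 17
f 15 17 16
f 16 17 18
f 16 18 4
f 17 1 19
f 17 19 18
f 18 19 20
f 18 20 4
f 19 1 21
f 19 21 20
f 20 21 22
f 20 22 4
f 21 1 2
f 21 2 22
f 22 2 3
f 22 3 4
f 24 26 23
f 27 24 23
f 23 26 25
f 25 27 23
f 24 30 26
f 28 24 27
f 28 30 24
f 26 30 25
f 29 27 25
f 25 30 29
f 29 28 27
f 30 28 29



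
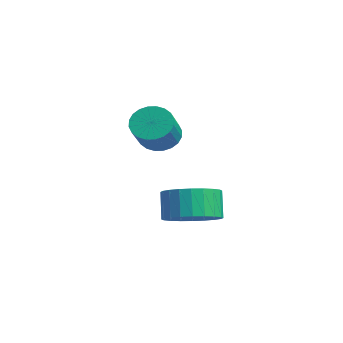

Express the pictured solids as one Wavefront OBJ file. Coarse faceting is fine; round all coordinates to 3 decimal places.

v 3.066 -0.157 -0.19
v 3.65 -0.855 0.224
v 3.157 -0.662 1.245
v 2.574 0.037 0.83
v 3.869 -0.536 0.269
v 3.377 -0.343 1.29
v 3.967 -0.159 0.245
v 3.474 0.034 1.266
v 3.927 0.218 0.154
v 3.434 0.412 1.175
v 3.756 0.539 0.011
v 3.263 0.732 1.032
v 3.481 0.753 -0.163
v 2.988 0.947 0.858
v 3.142 0.829 -0.341
v 2.649 1.022 0.68
v 2.791 0.755 -0.496
v 2.298 0.948 0.525
v 2.483 0.542 -0.605
v 1.99 0.735 0.416
v 2.263 0.223 -0.65
v 1.771 0.416 0.371
v 2.166 -0.154 -0.626
v 1.673 0.039 0.395
v 2.206 -0.532 -0.535
v 1.713 -0.338 0.486
v 2.377 -0.852 -0.392
v 1.884 -0.659 0.629
v 2.652 -1.067 -0.218
v 2.159 -0.873 0.803
v 2.991 -1.142 -0.04
v 2.498 -0.949 0.981
v 3.342 -1.068 0.115
v 2.849 -0.875 1.136
v 1.937 -0.794 3.296
v 2.414 -0.882 2.738
v 3.301 -1.574 3.605
v 2.823 -1.486 4.164
v 2.503 -0.63 2.849
v 3.389 -1.322 3.716
v 2.505 -0.403 3.027
v 3.391 -1.095 3.894
v 2.421 -0.236 3.247
v 3.307 -0.928 4.114
v 2.263 -0.154 3.474
v 3.149 -0.846 4.341
v 2.055 -0.169 3.674
v 2.941 -0.861 4.542
v 1.829 -0.279 3.817
v 2.716 -0.971 4.684
v 1.62 -0.468 3.88
v 2.507 -1.16 4.747
v 1.459 -0.706 3.855
v 2.346 -1.398 4.722
v 1.371 -0.958 3.744
v 2.257 -1.65 4.611
v 1.369 -1.185 3.566
v 2.255 -1.877 4.433
v 1.453 -1.352 3.346
v 2.339 -2.044 4.213
v 1.611 -1.434 3.119
v 2.497 -2.126 3.986
v 1.819 -1.419 2.918
v 2.705 -2.111 3.786
v 2.044 -1.309 2.776
v 2.931 -2.001 3.643
v 2.253 -1.12 2.713
v 3.14 -1.812 3.58
f 2 1 5
f 2 5 3
f 3 5 6
f 3 6 4
f 5 1 7
f 5 7 6
f 6 7 8
f 6 8 4
f 7 1 9
f 7 9 8
f 8 9 10
f 8 10 4
f 9 1 11
f 9 11 10
f 10 11 12
f 10 12 4
f 11 1 13
f 11 13 12
f 12 13 14
f 12 14 4
f 13 1 15
f 13 15 14
f 14 15 16
f 14 16 4
f 15 1 17
f 15 17 16
f 16 17 18
f 16 18 4
f 17 1 19
f 17 19 18
f 18 19 20
f 18 20 4
f 19 1 21
f 19 21 20
f 20 21 22
f 20 22 4
f 21 1 23
f 21 23 22
f 22 23 24
f 22 24 4
f 23 1 25
f 23 25 24
f 24 25 26
f 24 26 4
f 25 1 27
f 25 27 26
f 26 27 28
f 26 28 4
f 27 1 29
f 27 29 28
f 28 29 30
f 28 30 4
f 29 1 31
f 29 31 30
f 30 31 32
f 30 32 4
f 31 1 33
f 31 33 32
f 32 33 34
f 32 34 4
f 33 1 2
f 33 2 34
f 34 2 3
f 34 3 4
f 36 35 39
f 36 39 37
f 37 39 40
f 37 40 38
f 39 35 41
f 39 41 40
f 40 41 42
f 40 42 38
f 41 35 43
f 41 43 42
f 42 43 44
f 42 44 38
f 43 35 45
f 43 45 44
f 44 45 46
f 44 46 38
f 45 35 47
f 45 47 46
f 46 47 48
f 46 48 38
f 47 35 49
f 47 49 48
f 48 49 50
f 48 50 38
f 49 35 51
f 49 51 50
f 50 51 52
f 50 52 38
f 51 35 53
f 51 53 52
f 52 53 54
f 52 54 38
f 53 35 55
f 53 55 54
f 54 55 56
f 54 56 38
f 55 35 57
f 55 57 56
f 56 57 58
f 56 58 38
f 57 35 59
f 57 59 58
f 58 59 60
f 58 60 38
f 59 35 61
f 59 61 60
f 60 61 62
f 60 62 38
f 61 35 63
f 61 63 62
f 62 63 64
f 62 64 38
f 63 35 65
f 63 65 64
f 64 65 66
f 64 66 38
f 65 35 67
f 65 67 66
f 66 67 68
f 66 68 38
f 67 35 36
f 67 36 68
f 68 36 37
f 68 37 38



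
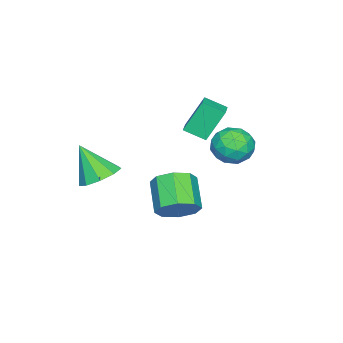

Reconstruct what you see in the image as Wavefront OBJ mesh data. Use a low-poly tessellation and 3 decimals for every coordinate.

v 3.154 -1.046 1.276
v 3.892 -1.715 0.884
v 3.066 -2.134 2.964
v 4.217 -1.171 1.251
v 4.044 -0.569 1.63
v 3.455 -0.19 1.843
v 2.725 -0.212 1.791
v 2.196 -0.624 1.498
v 2.115 -1.234 1.101
v 2.521 -1.756 0.786
v 3.222 -1.946 0.7
v -2.443 0.443 2.066
v -3.113 1.112 3.724
v -2.692 1.502 1.537
v -3.362 2.172 3.196
v -1.438 0.808 2.324
v -2.108 1.478 3.983
v -1.687 1.868 1.796
v -2.357 2.537 3.454
v 1.524 2.015 -1.053
v 2.324 1.539 -0.505
v 1.076 0.69 0.581
v 0.276 1.165 0.033
v 2.109 2.269 -0.182
v 0.861 1.42 0.905
v 1.552 2.85 -0.369
v 0.303 2.001 0.718
v 0.978 2.941 -0.957
v -0.27 2.092 0.13
v 0.724 2.49 -1.601
v -0.524 1.641 -0.515
v 0.939 1.76 -1.925
v -0.309 0.911 -0.838
v 1.497 1.179 -1.738
v 0.248 0.33 -0.651
v 2.07 1.088 -1.15
v 0.822 0.239 -0.063
v -0.894 4.661 2.842
v 0.187 4.774 2.724
v -0.727 2.906 2.696
v 0.354 3.019 2.578
v -0.116 3.234 3.541
v -0.22 4.319 3.632
v -0.32 3.361 1.788
v -0.424 4.446 1.879
v 0.542 3.97 2.073
v 0.668 3.892 3.156
v -1.208 3.788 2.264
v -1.082 3.71 3.347
v -0.368 4.872 2.796
v -0.172 2.808 2.624
v -0.448 2.935 3.19
v 0.187 3.001 3.121
v -0.607 4.604 3.329
v 0.028 4.671 3.26
v -0.15 3.766 3.74
v -0.568 3.009 2.16
v 0.067 3.076 2.091
v -0.727 4.679 2.299
v -0.092 4.745 2.23
v -0.39 3.914 1.68
v 0.476 4.466 2.344
v 0.574 3.434 2.258
v 0.177 3.635 1.794
v 0.117 4.273 1.847
v 0.55 4.42 2.981
v 0.648 3.388 2.895
v 0.372 3.515 3.461
v 0.311 4.153 3.514
v 0.758 3.947 2.598
v -1.188 4.292 2.525
v -1.09 3.26 2.439
v -0.851 3.527 1.906
v -0.912 4.165 1.959
v -1.114 4.246 3.162
v -1.016 3.214 3.076
v -0.657 3.407 3.573
v -0.717 4.045 3.626
v -1.298 3.733 2.822
f 2 1 4
f 2 4 3
f 4 1 5
f 4 5 3
f 5 1 6
f 5 6 3
f 6 1 7
f 6 7 3
f 7 1 8
f 7 8 3
f 8 1 9
f 8 9 3
f 9 1 10
f 9 10 3
f 10 1 11
f 10 11 3
f 11 1 2
f 11 2 3
f 13 15 12
f 16 13 12
f 12 15 14
f 14 16 12
f 13 19 15
f 17 13 16
f 17 19 13
f 15 19 14
f 18 16 14
f 14 19 18
f 18 17 16
f 19 17 18
f 21 20 24
f 21 24 22
f 22 24 25
f 22 25 23
f 24 20 26
f 24 26 25
f 25 26 27
f 25 27 23
f 26 20 28
f 26 28 27
f 27 28 29
f 27 29 23
f 28 20 30
f 28 30 29
f 29 30 31
f 29 31 23
f 30 20 32
f 30 32 31
f 31 32 33
f 31 33 23
f 32 20 34
f 32 34 33
f 33 34 35
f 33 35 23
f 34 20 36
f 34 36 35
f 35 36 37
f 35 37 23
f 36 20 21
f 36 21 37
f 37 21 22
f 37 22 23
f 38 75 54
f 75 49 78
f 54 78 43
f 75 78 54
f 38 54 50
f 54 43 55
f 50 55 39
f 54 55 50
f 38 50 59
f 50 39 60
f 59 60 45
f 50 60 59
f 38 59 71
f 59 45 74
f 71 74 48
f 59 74 71
f 38 71 75
f 71 48 79
f 75 79 49
f 71 79 75
f 39 55 66
f 55 43 69
f 66 69 47
f 55 69 66
f 43 78 56
f 78 49 77
f 56 77 42
f 78 77 56
f 49 79 76
f 79 48 72
f 76 72 40
f 79 72 76
f 48 74 73
f 74 45 61
f 73 61 44
f 74 61 73
f 45 60 65
f 60 39 62
f 65 62 46
f 60 62 65
f 41 67 53
f 67 47 68
f 53 68 42
f 67 68 53
f 41 53 51
f 53 42 52
f 51 52 40
f 53 52 51
f 41 51 58
f 51 40 57
f 58 57 44
f 51 57 58
f 41 58 63
f 58 44 64
f 63 64 46
f 58 64 63
f 41 63 67
f 63 46 70
f 67 70 47
f 63 70 67
f 42 68 56
f 68 47 69
f 56 69 43
f 68 69 56
f 40 52 76
f 52 42 77
f 76 77 49
f 52 77 76
f 44 57 73
f 57 40 72
f 73 72 48
f 57 72 73
f 46 64 65
f 64 44 61
f 65 61 45
f 64 61 65
f 47 70 66
f 70 46 62
f 66 62 39
f 70 62 66



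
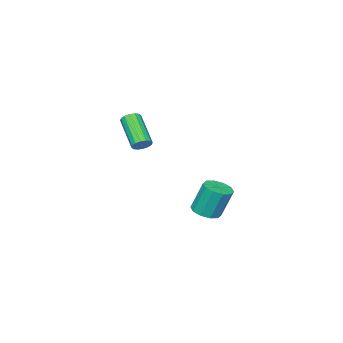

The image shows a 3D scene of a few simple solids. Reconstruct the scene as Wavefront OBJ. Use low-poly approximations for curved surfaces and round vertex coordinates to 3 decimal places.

v 1.6 2.919 1.729
v 2.067 2.936 2
v 1.387 1.498 3.262
v 0.92 1.481 2.991
v 1.903 3.124 2.126
v 1.223 1.686 3.388
v 1.658 3.257 2.146
v 0.978 1.82 3.408
v 1.397 3.3 2.054
v 0.717 1.862 3.316
v 1.191 3.24 1.875
v 0.511 1.802 3.136
v 1.094 3.094 1.657
v 0.415 1.657 2.918
v 1.133 2.902 1.458
v 0.453 1.464 2.72
v 1.297 2.714 1.332
v 0.617 1.276 2.594
v 1.542 2.58 1.312
v 0.862 1.143 2.574
v 1.803 2.538 1.404
v 1.123 1.1 2.666
v 2.009 2.598 1.584
v 1.329 1.16 2.845
v 2.105 2.743 1.802
v 1.426 1.306 3.063
v -3.627 2.441 -4.797
v -2.847 2.775 -4.75
v -3.193 3.333 -2.957
v -3.973 2.999 -3.003
v -3.172 3.147 -4.929
v -3.519 3.705 -3.135
v -3.671 3.249 -5.057
v -4.018 3.807 -3.263
v -4.153 3.042 -5.086
v -4.5 3.6 -3.292
v -4.434 2.606 -5.004
v -4.781 3.164 -3.211
v -4.407 2.107 -4.843
v -4.753 2.665 -3.05
v -4.081 1.735 -4.665
v -4.428 2.293 -2.871
v -3.582 1.633 -4.537
v -3.929 2.191 -2.743
v -3.1 1.84 -4.508
v -3.447 2.398 -2.714
v -2.819 2.276 -4.589
v -3.166 2.834 -2.796
f 2 1 5
f 2 5 3
f 3 5 6
f 3 6 4
f 5 1 7
f 5 7 6
f 6 7 8
f 6 8 4
f 7 1 9
f 7 9 8
f 8 9 10
f 8 10 4
f 9 1 11
f 9 11 10
f 10 11 12
f 10 12 4
f 11 1 13
f 11 13 12
f 12 13 14
f 12 14 4
f 13 1 15
f 13 15 14
f 14 15 16
f 14 16 4
f 15 1 17
f 15 17 16
f 16 17 18
f 16 18 4
f 17 1 19
f 17 19 18
f 18 19 20
f 18 20 4
f 19 1 21
f 19 21 20
f 20 21 22
f 20 22 4
f 21 1 23
f 21 23 22
f 22 23 24
f 22 24 4
f 23 1 25
f 23 25 24
f 24 25 26
f 24 26 4
f 25 1 2
f 25 2 26
f 26 2 3
f 26 3 4
f 28 27 31
f 28 31 29
f 29 31 32
f 29 32 30
f 31 27 33
f 31 33 32
f 32 33 34
f 32 34 30
f 33 27 35
f 33 35 34
f 34 35 36
f 34 36 30
f 35 27 37
f 35 37 36
f 36 37 38
f 36 38 30
f 37 27 39
f 37 39 38
f 38 39 40
f 38 40 30
f 39 27 41
f 39 41 40
f 40 41 42
f 40 42 30
f 41 27 43
f 41 43 42
f 42 43 44
f 42 44 30
f 43 27 45
f 43 45 44
f 44 45 46
f 44 46 30
f 45 27 47
f 45 47 46
f 46 47 48
f 46 48 30
f 47 27 28
f 47 28 48
f 48 28 29
f 48 29 30



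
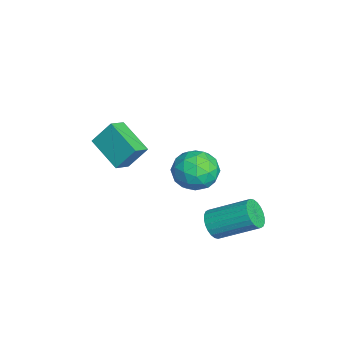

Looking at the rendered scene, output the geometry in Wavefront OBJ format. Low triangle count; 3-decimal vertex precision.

v -3.629 -2.242 -0.342
v -3.594 -1.376 0.808
v -4.286 -1.673 -0.75
v -4.25 -0.807 0.4
v -2.23 -1.213 -1.16
v -2.194 -0.347 -0.01
v -2.886 -0.644 -1.568
v -2.851 0.222 -0.418
v 1.686 2.787 -1.942
v 1.972 2.372 -1.373
v 2.44 4.098 -0.349
v 2.154 4.513 -0.918
v 2.212 2.409 -1.544
v 2.679 4.135 -0.52
v 2.371 2.503 -1.775
v 2.839 4.229 -0.752
v 2.427 2.64 -2.032
v 2.894 4.366 -1.009
v 2.369 2.8 -2.275
v 2.836 4.526 -1.252
v 2.208 2.958 -2.468
v 2.675 4.684 -1.444
v 1.967 3.09 -2.58
v 2.434 4.815 -1.557
v 1.683 3.175 -2.595
v 2.151 4.901 -1.572
v 1.4 3.202 -2.511
v 1.868 4.928 -1.487
v 1.161 3.165 -2.34
v 1.628 4.891 -1.316
v 1.001 3.071 -2.108
v 1.469 4.797 -1.085
v 0.946 2.934 -1.851
v 1.413 4.66 -0.828
v 1.004 2.774 -1.608
v 1.471 4.5 -0.585
v 1.165 2.616 -1.416
v 1.632 4.342 -0.392
v 1.406 2.485 -1.303
v 1.873 4.21 -0.28
v 1.689 2.399 -1.288
v 2.157 4.125 -0.265
v 1.355 2.89 1.11
v 2.029 2.9 1.957
v 1.291 1.14 1.183
v 1.965 1.15 2.03
v 0.956 1.527 2.137
v 0.995 2.608 2.093
v 2.325 1.432 1.047
v 2.364 2.513 1.003
v 2.629 1.999 1.919
v 1.783 2.058 2.592
v 1.537 1.982 0.548
v 0.691 2.041 1.221
v 1.698 3.048 1.528
v 1.622 0.992 1.612
v 1.029 1.213 1.676
v 1.425 1.219 2.173
v 1.09 2.877 1.607
v 1.486 2.883 2.105
v 0.855 2.076 2.21
v 1.834 1.157 1.035
v 2.23 1.163 1.533
v 1.895 2.821 0.967
v 2.291 2.827 1.464
v 2.465 1.964 0.93
v 2.447 2.525 2.003
v 2.409 1.496 2.045
v 2.62 1.662 1.468
v 2.644 2.297 1.442
v 1.949 2.559 2.398
v 1.912 1.531 2.441
v 1.318 1.752 2.504
v 1.342 2.388 2.478
v 2.302 2.03 2.376
v 1.408 2.509 0.699
v 1.371 1.481 0.742
v 1.978 1.652 0.662
v 2.002 2.288 0.636
v 0.911 2.544 1.095
v 0.873 1.515 1.137
v 0.676 1.743 1.698
v 0.7 2.378 1.672
v 1.018 2.01 0.764
f 2 4 1
f 5 2 1
f 1 4 3
f 3 5 1
f 2 8 4
f 6 2 5
f 6 8 2
f 4 8 3
f 7 5 3
f 3 8 7
f 7 6 5
f 8 6 7
f 10 9 13
f 10 13 11
f 11 13 14
f 11 14 12
f 13 9 15
f 13 15 14
f 14 15 16
f 14 16 12
f 15 9 17
f 15 17 16
f 16 17 18
f 16 18 12
f 17 9 19
f 17 19 18
f 18 19 20
f 18 20 12
f 19 9 21
f 19 21 20
f 20 21 22
f 20 22 12
f 21 9 23
f 21 23 22
f 22 23 24
f 22 24 12
f 23 9 25
f 23 25 24
f 24 25 26
f 24 26 12
f 25 9 27
f 25 27 26
f 26 27 28
f 26 28 12
f 27 9 29
f 27 29 28
f 28 29 30
f 28 30 12
f 29 9 31
f 29 31 30
f 30 31 32
f 30 32 12
f 31 9 33
f 31 33 32
f 32 33 34
f 32 34 12
f 33 9 35
f 33 35 34
f 34 35 36
f 34 36 12
f 35 9 37
f 35 37 36
f 36 37 38
f 36 38 12
f 37 9 39
f 37 39 38
f 38 39 40
f 38 40 12
f 39 9 41
f 39 41 40
f 40 41 42
f 40 42 12
f 41 9 10
f 41 10 42
f 42 10 11
f 42 11 12
f 43 80 59
f 80 54 83
f 59 83 48
f 80 83 59
f 43 59 55
f 59 48 60
f 55 60 44
f 59 60 55
f 43 55 64
f 55 44 65
f 64 65 50
f 55 65 64
f 43 64 76
f 64 50 79
f 76 79 53
f 64 79 76
f 43 76 80
f 76 53 84
f 80 84 54
f 76 84 80
f 44 60 71
f 60 48 74
f 71 74 52
f 60 74 71
f 48 83 61
f 83 54 82
f 61 82 47
f 83 82 61
f 54 84 81
f 84 53 77
f 81 77 45
f 84 77 81
f 53 79 78
f 79 50 66
f 78 66 49
f 79 66 78
f 50 65 70
f 65 44 67
f 70 67 51
f 65 67 70
f 46 72 58
f 72 52 73
f 58 73 47
f 72 73 58
f 46 58 56
f 58 47 57
f 56 57 45
f 58 57 56
f 46 56 63
f 56 45 62
f 63 62 49
f 56 62 63
f 46 63 68
f 63 49 69
f 68 69 51
f 63 69 68
f 46 68 72
f 68 51 75
f 72 75 52
f 68 75 72
f 47 73 61
f 73 52 74
f 61 74 48
f 73 74 61
f 45 57 81
f 57 47 82
f 81 82 54
f 57 82 81
f 49 62 78
f 62 45 77
f 78 77 53
f 62 77 78
f 51 69 70
f 69 49 66
f 70 66 50
f 69 66 70
f 52 75 71
f 75 51 67
f 71 67 44
f 75 67 71



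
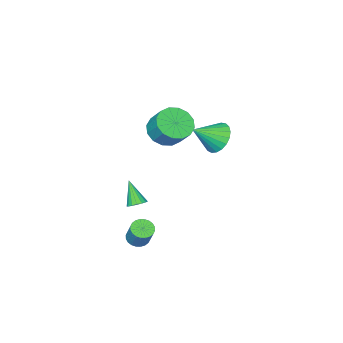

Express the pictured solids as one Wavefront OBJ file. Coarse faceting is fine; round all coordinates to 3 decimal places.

v -4.519 -2.158 1.059
v -4.141 -2.725 0.248
v -3.141 -2.642 2.041
v -3.954 -2.332 0.18
v -3.865 -1.908 0.264
v -3.889 -1.528 0.485
v -4.022 -1.257 0.806
v -4.241 -1.141 1.171
v -4.509 -1.202 1.516
v -4.778 -1.427 1.782
v -5.002 -1.779 1.924
v -5.143 -2.197 1.916
v -5.176 -2.608 1.76
v -5.095 -2.941 1.482
v -4.915 -3.139 1.132
v -4.667 -3.167 0.769
v -4.393 -3.02 0.456
v 2.698 -0.244 -2.497
v 3.327 -0.292 -2.606
v 3.591 0.416 -1.392
v 2.962 0.464 -1.283
v 3.274 -0.076 -2.72
v 3.538 0.632 -1.506
v 3.133 0.114 -2.8
v 3.397 0.822 -1.586
v 2.926 0.25 -2.834
v 3.191 0.957 -1.62
v 2.685 0.31 -2.817
v 2.949 1.018 -1.603
v 2.445 0.287 -2.751
v 2.709 0.994 -1.537
v 2.244 0.182 -2.646
v 2.508 0.889 -1.432
v 2.112 0.013 -2.519
v 2.376 0.72 -1.305
v 2.069 -0.196 -2.388
v 2.333 0.512 -1.174
v 2.122 -0.412 -2.274
v 2.386 0.296 -1.06
v 2.263 -0.602 -2.194
v 2.527 0.106 -0.98
v 2.469 -0.737 -2.16
v 2.734 -0.03 -0.946
v 2.711 -0.798 -2.177
v 2.975 -0.09 -0.963
v 2.951 -0.774 -2.243
v 3.215 -0.067 -1.029
v 3.152 -0.669 -2.348
v 3.416 0.038 -1.134
v 3.284 -0.5 -2.475
v 3.548 0.207 -1.261
v -1.354 -2.781 2.701
v -0.539 -3.36 3.134
v -0.431 -2.419 4.191
v -1.246 -1.839 3.759
v -0.289 -2.995 2.783
v -0.181 -2.054 3.841
v -0.324 -2.573 2.411
v -0.216 -1.632 3.469
v -0.636 -2.206 2.117
v -0.527 -1.265 3.174
v -1.14 -1.993 1.979
v -1.031 -1.052 3.036
v -1.701 -1.991 2.034
v -1.593 -1.05 3.092
v -2.169 -2.201 2.269
v -2.061 -1.26 3.326
v -2.419 -2.566 2.619
v -2.311 -1.625 3.677
v -2.384 -2.988 2.991
v -2.276 -2.047 4.049
v -2.073 -3.355 3.286
v -1.964 -2.414 4.343
v -1.569 -3.568 3.424
v -1.46 -2.627 4.481
v -1.007 -3.57 3.368
v -0.899 -2.629 4.426
v 0.89 -2.453 -1.939
v 1.467 -2.492 -1.895
v 0.73 -3.327 -0.621
v 1.405 -2.263 -1.751
v 1.225 -2.078 -1.65
v 0.968 -1.978 -1.615
v 0.693 -1.987 -1.654
v 0.464 -2.103 -1.759
v 0.332 -2.299 -1.905
v 0.328 -2.53 -2.059
v 0.453 -2.744 -2.185
v 0.678 -2.89 -2.255
v 0.951 -2.937 -2.253
v 1.211 -2.872 -2.179
v 1.397 -2.712 -2.049
f 2 1 4
f 2 4 3
f 4 1 5
f 4 5 3
f 5 1 6
f 5 6 3
f 6 1 7
f 6 7 3
f 7 1 8
f 7 8 3
f 8 1 9
f 8 9 3
f 9 1 10
f 9 10 3
f 10 1 11
f 10 11 3
f 11 1 12
f 11 12 3
f 12 1 13
f 12 13 3
f 13 1 14
f 13 14 3
f 14 1 15
f 14 15 3
f 15 1 16
f 15 16 3
f 16 1 17
f 16 17 3
f 17 1 2
f 17 2 3
f 19 18 22
f 19 22 20
f 20 22 23
f 20 23 21
f 22 18 24
f 22 24 23
f 23 24 25
f 23 25 21
f 24 18 26
f 24 26 25
f 25 26 27
f 25 27 21
f 26 18 28
f 26 28 27
f 27 28 29
f 27 29 21
f 28 18 30
f 28 30 29
f 29 30 31
f 29 31 21
f 30 18 32
f 30 32 31
f 31 32 33
f 31 33 21
f 32 18 34
f 32 34 33
f 33 34 35
f 33 35 21
f 34 18 36
f 34 36 35
f 35 36 37
f 35 37 21
f 36 18 38
f 36 38 37
f 37 38 39
f 37 39 21
f 38 18 40
f 38 40 39
f 39 40 41
f 39 41 21
f 40 18 42
f 40 42 41
f 41 42 43
f 41 43 21
f 42 18 44
f 42 44 43
f 43 44 45
f 43 45 21
f 44 18 46
f 44 46 45
f 45 46 47
f 45 47 21
f 46 18 48
f 46 48 47
f 47 48 49
f 47 49 21
f 48 18 50
f 48 50 49
f 49 50 51
f 49 51 21
f 50 18 19
f 50 19 51
f 51 19 20
f 51 20 21
f 53 52 56
f 53 56 54
f 54 56 57
f 54 57 55
f 56 52 58
f 56 58 57
f 57 58 59
f 57 59 55
f 58 52 60
f 58 60 59
f 59 60 61
f 59 61 55
f 60 52 62
f 60 62 61
f 61 62 63
f 61 63 55
f 62 52 64
f 62 64 63
f 63 64 65
f 63 65 55
f 64 52 66
f 64 66 65
f 65 66 67
f 65 67 55
f 66 52 68
f 66 68 67
f 67 68 69
f 67 69 55
f 68 52 70
f 68 70 69
f 69 70 71
f 69 71 55
f 70 52 72
f 70 72 71
f 71 72 73
f 71 73 55
f 72 52 74
f 72 74 73
f 73 74 75
f 73 75 55
f 74 52 76
f 74 76 75
f 75 76 77
f 75 77 55
f 76 52 53
f 76 53 77
f 77 53 54
f 77 54 55
f 79 78 81
f 79 81 80
f 81 78 82
f 81 82 80
f 82 78 83
f 82 83 80
f 83 78 84
f 83 84 80
f 84 78 85
f 84 85 80
f 85 78 86
f 85 86 80
f 86 78 87
f 86 87 80
f 87 78 88
f 87 88 80
f 88 78 89
f 88 89 80
f 89 78 90
f 89 90 80
f 90 78 91
f 90 91 80
f 91 78 92
f 91 92 80
f 92 78 79
f 92 79 80



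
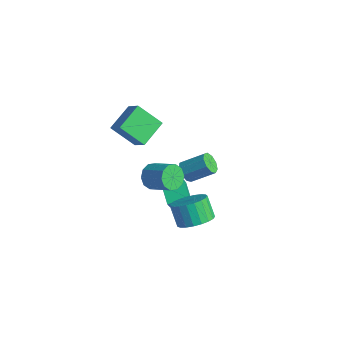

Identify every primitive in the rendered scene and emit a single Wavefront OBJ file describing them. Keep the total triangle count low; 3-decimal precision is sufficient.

v 0.674 0.333 -1.918
v -0.326 0.739 -1.268
v 1.291 1.393 -1.631
v 0.291 1.799 -0.98
v 1.049 -0.119 -1.06
v 0.049 0.287 -0.409
v 1.666 0.941 -0.772
v 0.666 1.347 -0.122
v 0.442 -0.644 1.365
v 0.851 -1.16 0.876
v 2.208 -0.852 1.687
v 1.798 -0.336 2.175
v 0.871 -0.699 0.668
v 2.227 -0.39 1.479
v 0.727 -0.216 0.726
v 2.083 0.092 1.537
v 0.474 0.103 1.027
v 1.83 0.411 1.838
v 0.208 0.136 1.458
v 1.565 0.445 2.269
v 0.032 -0.128 1.853
v 1.389 0.18 2.664
v 0.013 -0.59 2.061
v 1.369 -0.281 2.872
v 0.157 -1.072 2.003
v 1.513 -0.764 2.814
v 0.41 -1.391 1.702
v 1.766 -1.083 2.513
v 0.675 -1.425 1.271
v 2.032 -1.116 2.082
v -3.538 1.246 -0.202
v -4.696 0.439 0.994
v -3.948 2.849 0.482
v -5.106 2.042 1.678
v -2.494 1.118 0.722
v -3.652 0.311 1.918
v -2.904 2.721 1.406
v -4.062 1.914 2.602
v 3.235 0.079 -0.894
v 3.983 0.644 -0.421
v 3.173 0.786 0.688
v 2.425 0.221 0.214
v 3.753 0.952 -0.628
v 2.944 1.094 0.481
v 3.434 1.11 -0.881
v 2.625 1.252 0.228
v 3.081 1.089 -1.136
v 2.271 1.231 -0.028
v 2.754 0.894 -1.35
v 1.944 1.036 -0.241
v 2.51 0.557 -1.485
v 1.701 0.699 -0.376
v 2.392 0.138 -1.518
v 1.582 0.28 -0.409
v 2.419 -0.291 -1.442
v 1.61 -0.149 -0.334
v 2.588 -0.656 -1.273
v 1.778 -0.514 -0.164
v 2.868 -0.894 -1.037
v 2.058 -0.752 0.071
v 3.212 -0.964 -0.777
v 2.402 -0.822 0.331
v 3.559 -0.854 -0.538
v 2.75 -0.712 0.571
v 3.851 -0.582 -0.359
v 3.041 -0.44 0.749
v 4.036 -0.196 -0.274
v 3.226 -0.054 0.835
v 4.083 0.238 -0.295
v 3.273 0.38 0.813
v -1.621 3.367 -2.553
v -1.287 2.797 -2.266
v -0.364 3.804 -1.341
v -0.699 4.373 -1.627
v -1.048 2.948 -2.669
v -0.125 3.955 -1.744
v -1.077 3.295 -3.018
v -0.154 4.302 -2.092
v -1.361 3.675 -3.149
v -0.438 4.682 -2.223
v -1.767 3.911 -3.001
v -0.844 4.918 -2.075
v -2.105 3.893 -2.643
v -1.182 4.899 -1.717
v -2.217 3.628 -2.243
v -1.294 4.635 -1.318
v -2.05 3.241 -1.988
v -1.127 4.248 -1.063
v -1.683 2.912 -1.997
v -0.76 3.919 -1.072
f 2 4 1
f 5 2 1
f 1 4 3
f 3 5 1
f 2 8 4
f 6 2 5
f 6 8 2
f 4 8 3
f 7 5 3
f 3 8 7
f 7 6 5
f 8 6 7
f 10 9 13
f 10 13 11
f 11 13 14
f 11 14 12
f 13 9 15
f 13 15 14
f 14 15 16
f 14 16 12
f 15 9 17
f 15 17 16
f 16 17 18
f 16 18 12
f 17 9 19
f 17 19 18
f 18 19 20
f 18 20 12
f 19 9 21
f 19 21 20
f 20 21 22
f 20 22 12
f 21 9 23
f 21 23 22
f 22 23 24
f 22 24 12
f 23 9 25
f 23 25 24
f 24 25 26
f 24 26 12
f 25 9 27
f 25 27 26
f 26 27 28
f 26 28 12
f 27 9 29
f 27 29 28
f 28 29 30
f 28 30 12
f 29 9 10
f 29 10 30
f 30 10 11
f 30 11 12
f 32 34 31
f 35 32 31
f 31 34 33
f 33 35 31
f 32 38 34
f 36 32 35
f 36 38 32
f 34 38 33
f 37 35 33
f 33 38 37
f 37 36 35
f 38 36 37
f 40 39 43
f 40 43 41
f 41 43 44
f 41 44 42
f 43 39 45
f 43 45 44
f 44 45 46
f 44 46 42
f 45 39 47
f 45 47 46
f 46 47 48
f 46 48 42
f 47 39 49
f 47 49 48
f 48 49 50
f 48 50 42
f 49 39 51
f 49 51 50
f 50 51 52
f 50 52 42
f 51 39 53
f 51 53 52
f 52 53 54
f 52 54 42
f 53 39 55
f 53 55 54
f 54 55 56
f 54 56 42
f 55 39 57
f 55 57 56
f 56 57 58
f 56 58 42
f 57 39 59
f 57 59 58
f 58 59 60
f 58 60 42
f 59 39 61
f 59 61 60
f 60 61 62
f 60 62 42
f 61 39 63
f 61 63 62
f 62 63 64
f 62 64 42
f 63 39 65
f 63 65 64
f 64 65 66
f 64 66 42
f 65 39 67
f 65 67 66
f 66 67 68
f 66 68 42
f 67 39 69
f 67 69 68
f 68 69 70
f 68 70 42
f 69 39 40
f 69 40 70
f 70 40 41
f 70 41 42
f 72 71 75
f 72 75 73
f 73 75 76
f 73 76 74
f 75 71 77
f 75 77 76
f 76 77 78
f 76 78 74
f 77 71 79
f 77 79 78
f 78 79 80
f 78 80 74
f 79 71 81
f 79 81 80
f 80 81 82
f 80 82 74
f 81 71 83
f 81 83 82
f 82 83 84
f 82 84 74
f 83 71 85
f 83 85 84
f 84 85 86
f 84 86 74
f 85 71 87
f 85 87 86
f 86 87 88
f 86 88 74
f 87 71 89
f 87 89 88
f 88 89 90
f 88 90 74
f 89 71 72
f 89 72 90
f 90 72 73
f 90 73 74



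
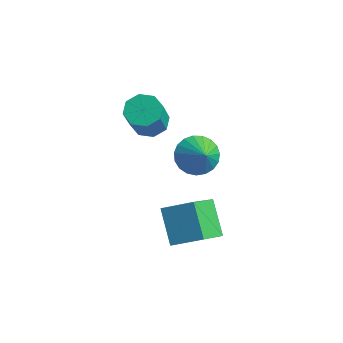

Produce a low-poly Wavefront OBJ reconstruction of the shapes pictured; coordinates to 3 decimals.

v 2.85 -2.141 -2.527
v 3.928 -1.397 -1.883
v 2.416 -0.668 -3.504
v 3.495 0.077 -2.86
v 3.965 -2.657 -3.8
v 5.044 -1.912 -3.156
v 3.532 -1.183 -4.777
v 4.61 -0.439 -4.133
v -0.877 0.686 -0.911
v -0.383 1.329 -0.737
v 0.392 0.278 0.946
v -0.103 -0.366 0.771
v -0.948 1.372 -0.45
v -0.174 0.32 1.233
v -1.472 1.013 -0.433
v -0.697 -0.039 1.249
v -1.647 0.462 -0.697
v -0.872 -0.59 0.986
v -1.372 0.042 -1.086
v -0.597 -1.009 0.597
v -0.806 -0 -1.373
v -0.032 -1.052 0.31
v -0.283 0.359 -1.389
v 0.492 -0.693 0.293
v -0.108 0.91 -1.126
v 0.667 -0.142 0.557
v 1.353 1.239 -2.077
v 1.784 0.797 -2.838
v 2.247 0.881 -1.363
v 1.946 1.17 -2.854
v 2.005 1.556 -2.736
v 1.952 1.886 -2.504
v 1.795 2.105 -2.198
v 1.561 2.174 -1.871
v 1.292 2.081 -1.58
v 1.033 1.843 -1.375
v 0.829 1.5 -1.291
v 0.716 1.112 -1.344
v 0.712 0.746 -1.523
v 0.82 0.465 -1.798
v 1.02 0.318 -2.121
v 1.277 0.33 -2.437
v 1.547 0.5 -2.691
f 2 4 1
f 5 2 1
f 1 4 3
f 3 5 1
f 2 8 4
f 6 2 5
f 6 8 2
f 4 8 3
f 7 5 3
f 3 8 7
f 7 6 5
f 8 6 7
f 10 9 13
f 10 13 11
f 11 13 14
f 11 14 12
f 13 9 15
f 13 15 14
f 14 15 16
f 14 16 12
f 15 9 17
f 15 17 16
f 16 17 18
f 16 18 12
f 17 9 19
f 17 19 18
f 18 19 20
f 18 20 12
f 19 9 21
f 19 21 20
f 20 21 22
f 20 22 12
f 21 9 23
f 21 23 22
f 22 23 24
f 22 24 12
f 23 9 25
f 23 25 24
f 24 25 26
f 24 26 12
f 25 9 10
f 25 10 26
f 26 10 11
f 26 11 12
f 28 27 30
f 28 30 29
f 30 27 31
f 30 31 29
f 31 27 32
f 31 32 29
f 32 27 33
f 32 33 29
f 33 27 34
f 33 34 29
f 34 27 35
f 34 35 29
f 35 27 36
f 35 36 29
f 36 27 37
f 36 37 29
f 37 27 38
f 37 38 29
f 38 27 39
f 38 39 29
f 39 27 40
f 39 40 29
f 40 27 41
f 40 41 29
f 41 27 42
f 41 42 29
f 42 27 43
f 42 43 29
f 43 27 28
f 43 28 29

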